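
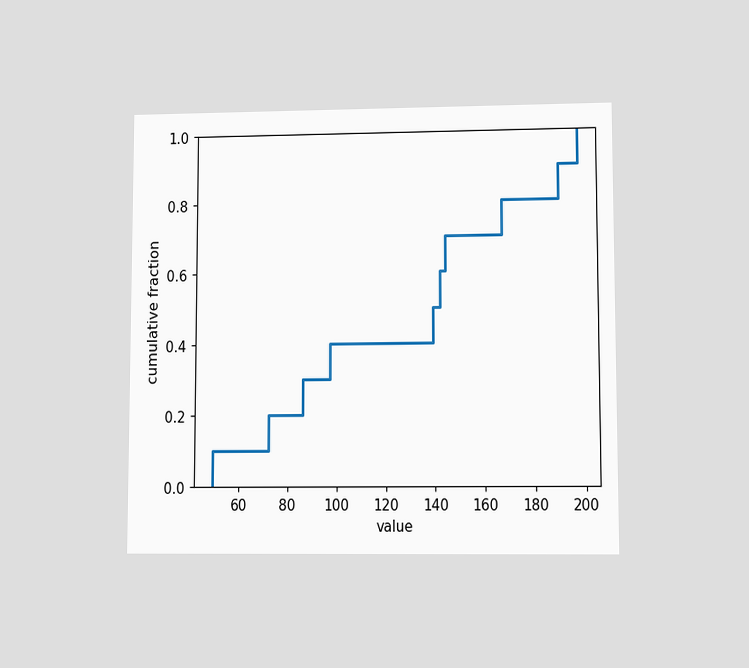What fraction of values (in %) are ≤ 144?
70%

The chart is viewed at a slight angle. At x=144 the ECDF step is at 70%.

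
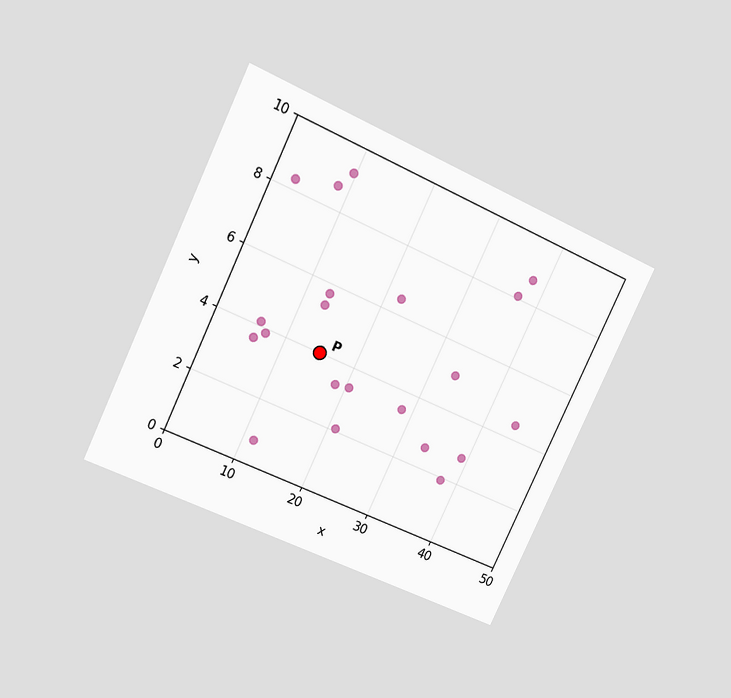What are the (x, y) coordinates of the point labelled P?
(15, 4)

The chart is tilted about 25° clockwise and viewed at a slight angle. Following the gridlines from P to each axis, P sits at (15, 4).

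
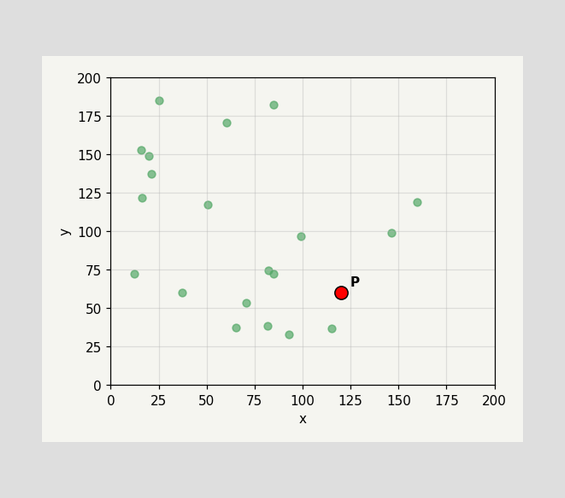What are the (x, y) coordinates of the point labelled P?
(120, 60)

Following the gridlines from P to each axis, P sits at (120, 60).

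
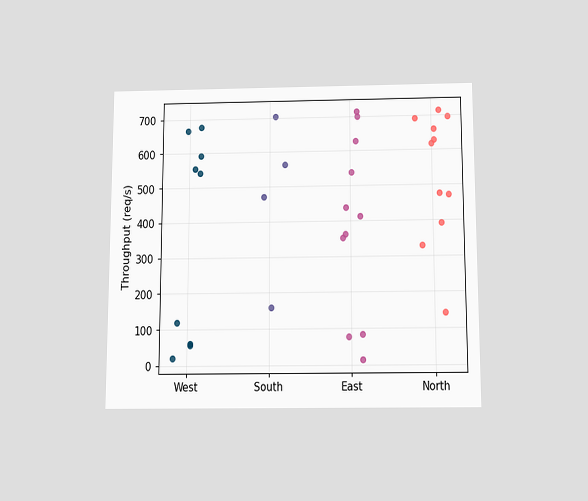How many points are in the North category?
The chart is viewed slightly from below. Counting the markers in the North column gives 11.

11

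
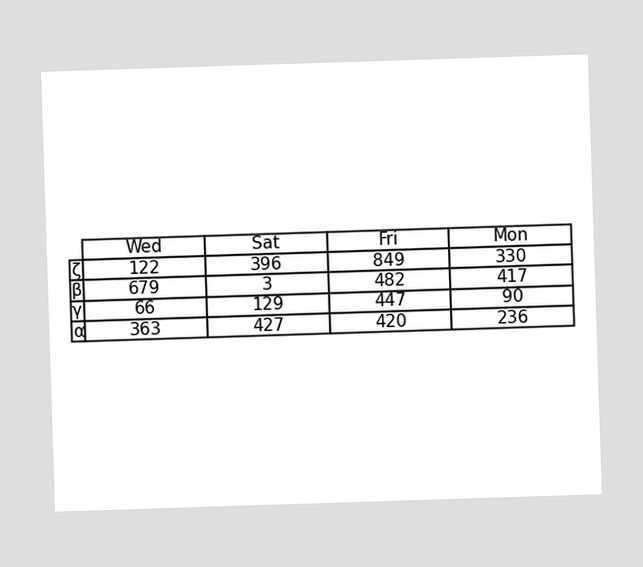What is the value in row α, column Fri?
The (α, Fri) cell reads 420.

420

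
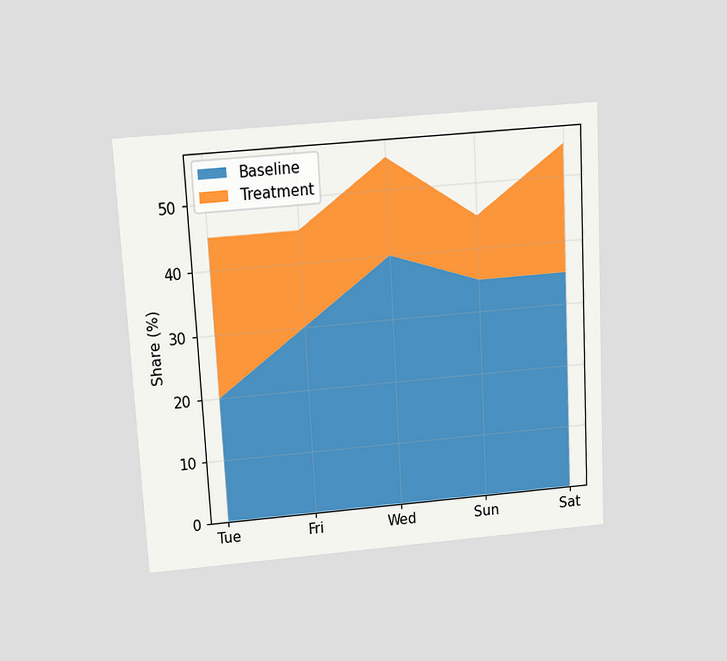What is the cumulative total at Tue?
45%

The chart is tilted about 3° counter-clockwise and viewed slightly from above. The stacked total at Tue reaches 45%.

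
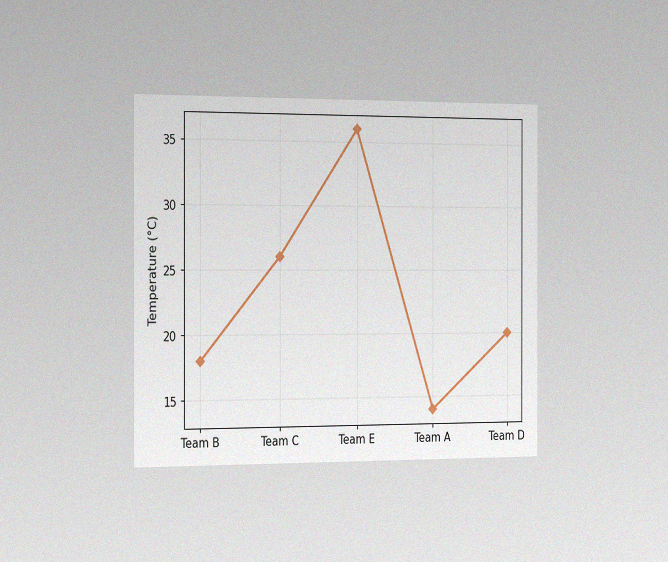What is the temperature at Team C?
26°C

The chart is viewed slightly from the left, with some photo noise. At Team C, the line is at 26°C.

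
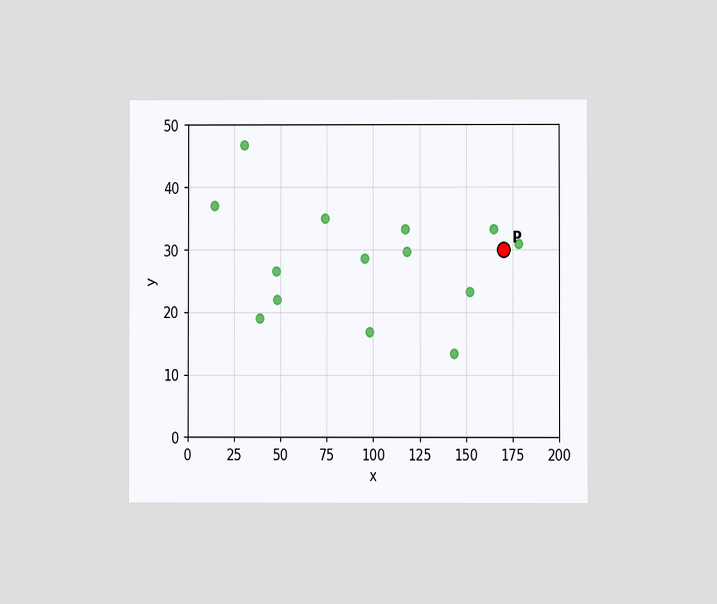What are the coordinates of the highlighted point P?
(170, 30)

The chart is viewed at a slight angle. Following the gridlines from P to each axis, P sits at (170, 30).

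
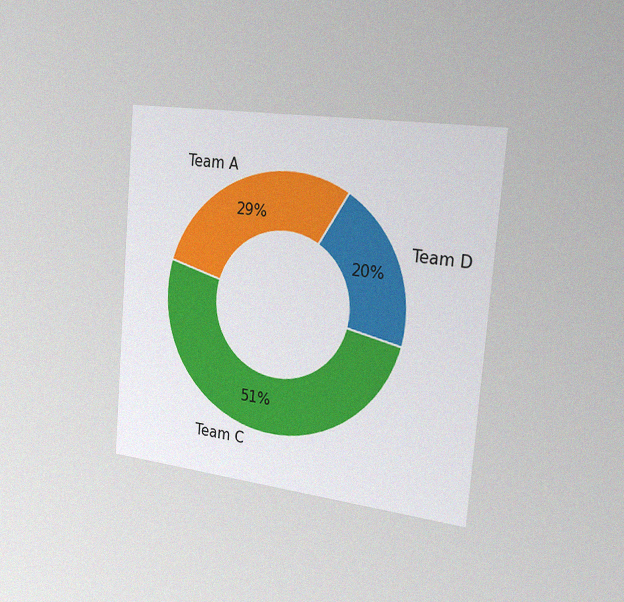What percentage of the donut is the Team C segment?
51%

The chart is tilted about 5° clockwise and viewed slightly from the right, with some photo noise. The Team C segment takes up 51% of the ring.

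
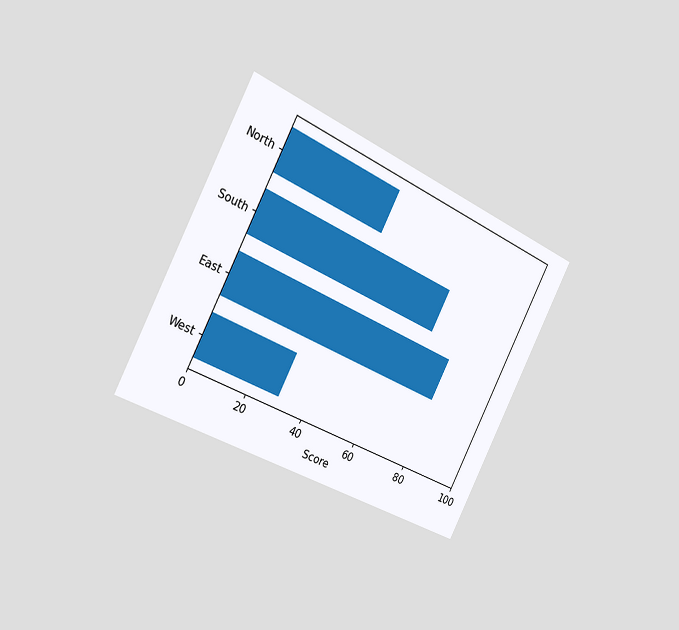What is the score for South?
The chart is tilted about 27° clockwise and viewed slightly from the left. Reading along the chart's x-axis, the South bar reaches 70.

70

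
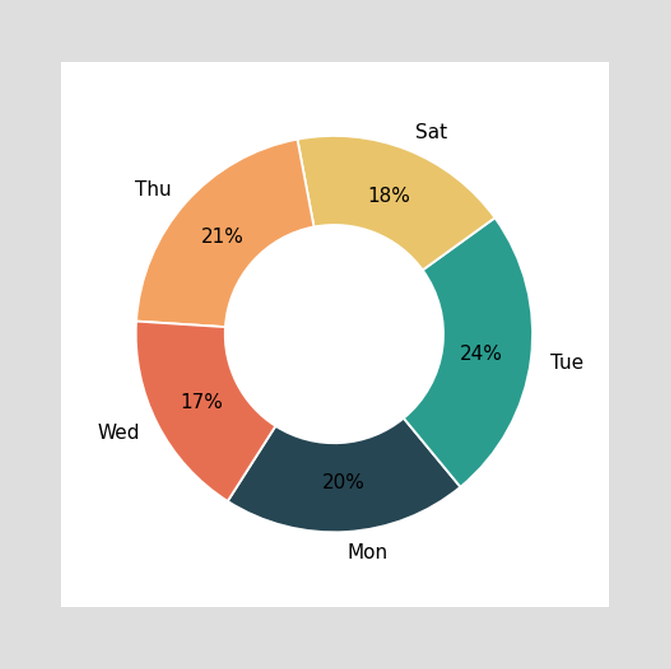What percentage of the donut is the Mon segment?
The Mon segment takes up 20% of the ring.

20%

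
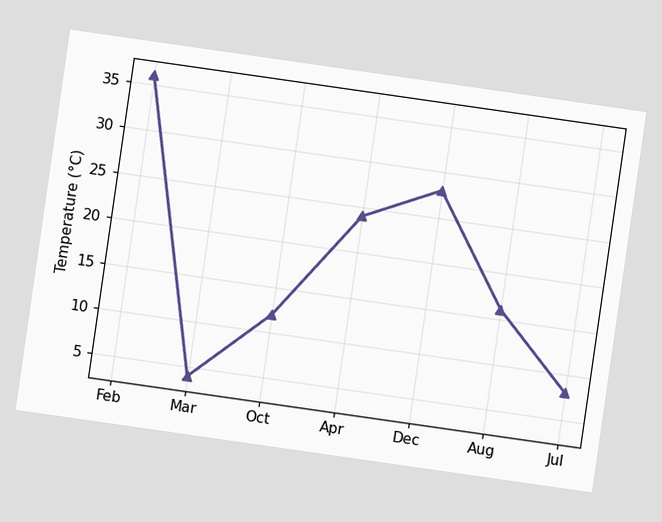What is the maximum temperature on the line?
The chart is tilted about 8° clockwise. The highest point is at Feb, and reading across to the y-axis gives 36°C.

36°C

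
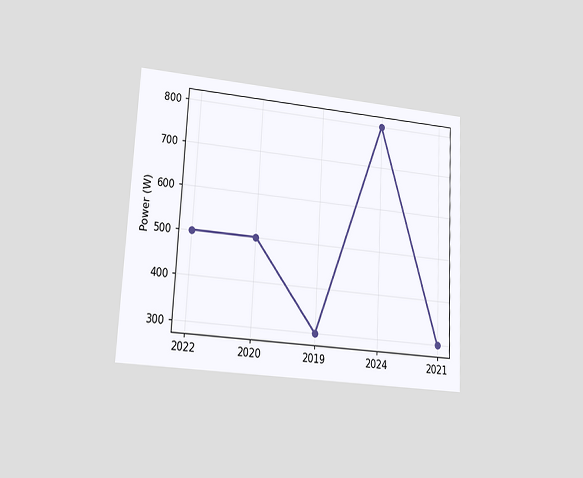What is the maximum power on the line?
800W

The chart is tilted about 3° clockwise and viewed at a slight angle. The highest point is at 2024, and reading across to the y-axis gives 800W.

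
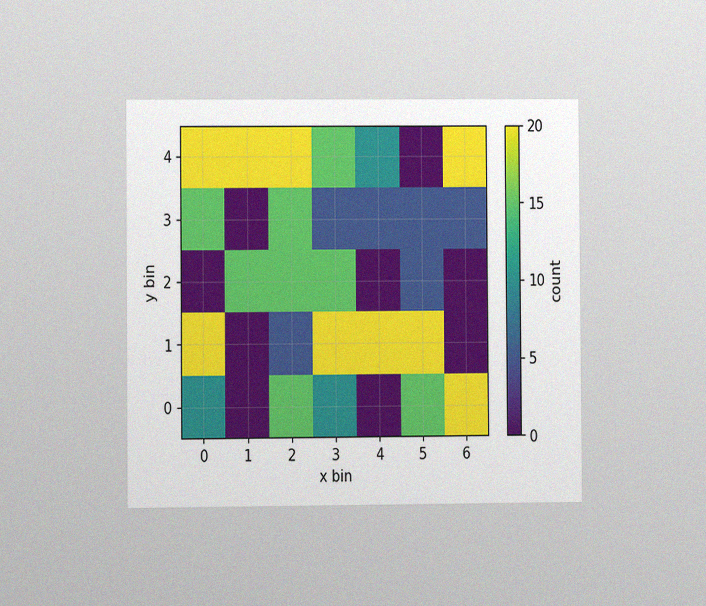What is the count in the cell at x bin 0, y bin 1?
20

The chart is viewed at a slight angle, with some photo noise. Matching the cell (0, 1) against the colorbar gives 20.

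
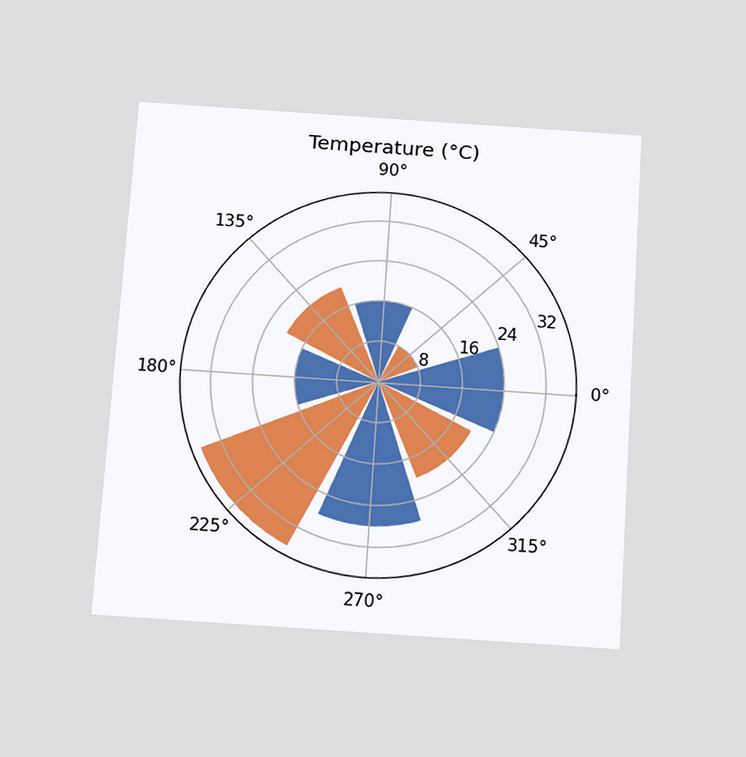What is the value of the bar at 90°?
16°C

The chart is tilted about 4° clockwise and viewed slightly from below. The bar at 90° reaches 16°C on the radial axis.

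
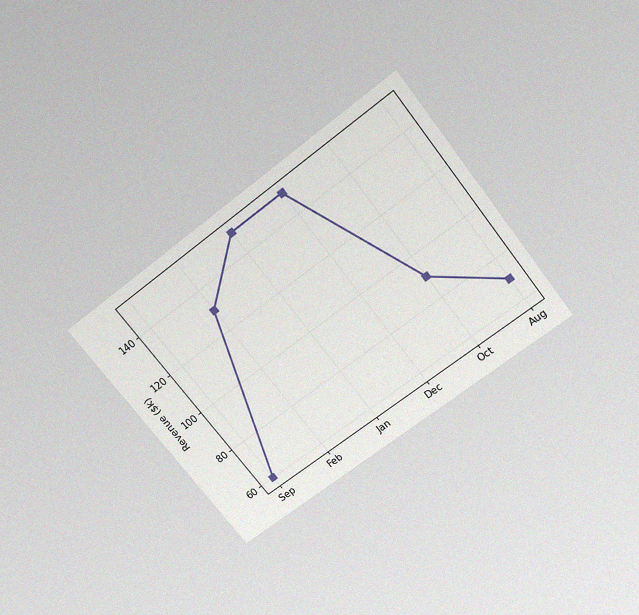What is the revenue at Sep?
$60k

The chart is tilted about 38° counter-clockwise and viewed slightly from above, with some photo noise. At Sep, the line is at $60k.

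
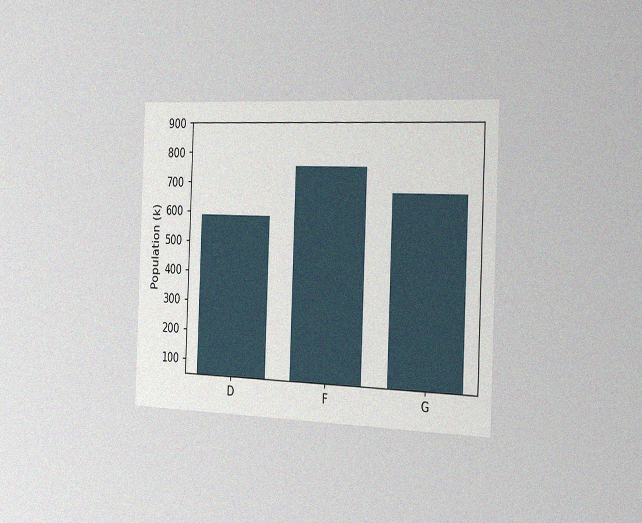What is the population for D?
588k

The chart is tilted about 2° clockwise and viewed slightly from the right, with some photo noise. Reading along the chart's y-axis, the D bar reaches 588k.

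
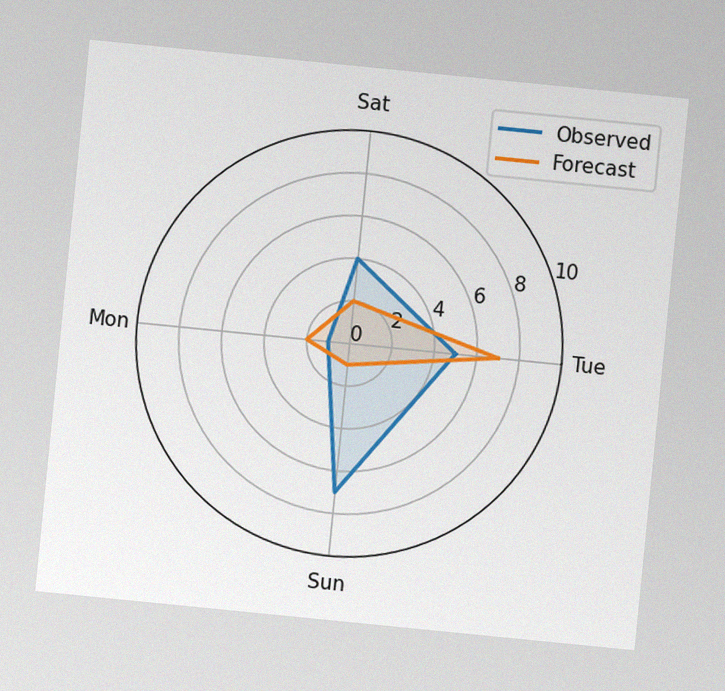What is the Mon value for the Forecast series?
The chart is tilted about 6° clockwise, with some photo noise. On the Mon axis, Forecast reaches 2.

2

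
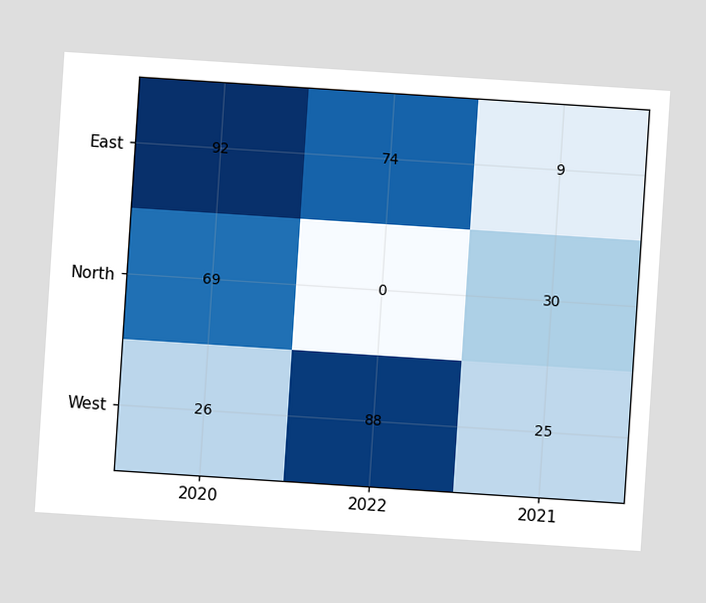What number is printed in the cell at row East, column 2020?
92

The chart is tilted about 4° clockwise. The (East, 2020) cell reads 92.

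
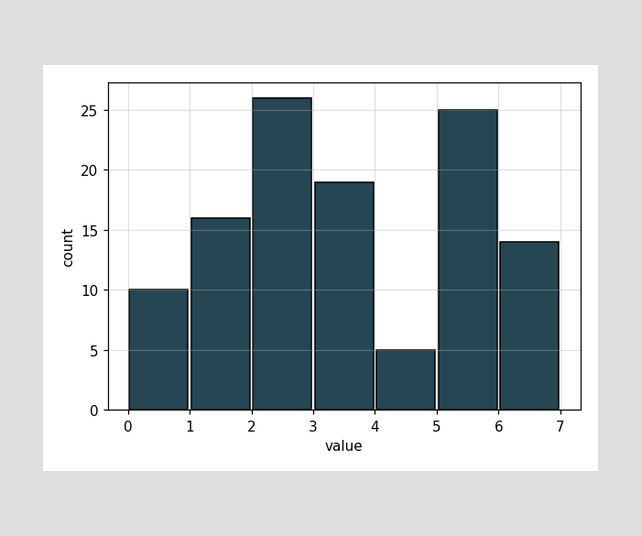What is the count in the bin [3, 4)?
19

The [3, 4) bin has height 19.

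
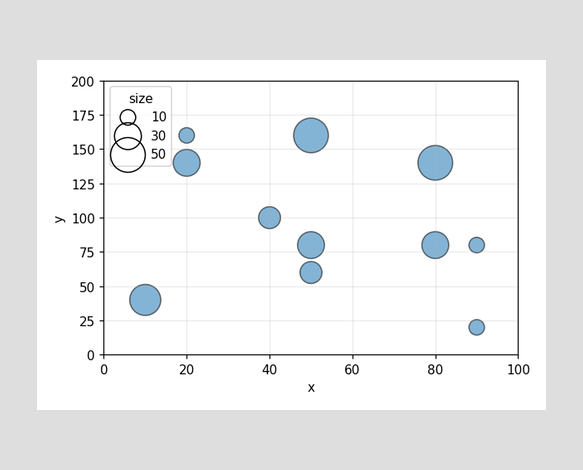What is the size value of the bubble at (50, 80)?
30

Matching the bubble at (50, 80) against the size legend gives 30.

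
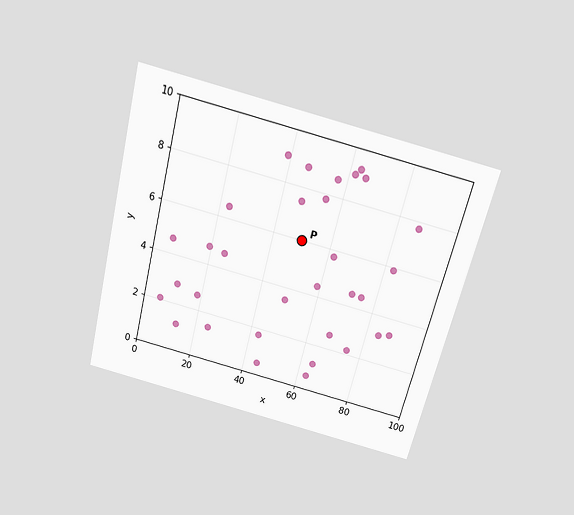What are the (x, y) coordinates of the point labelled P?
(50, 6)

The chart is tilted about 14° clockwise and viewed slightly from above. Following the gridlines from P to each axis, P sits at (50, 6).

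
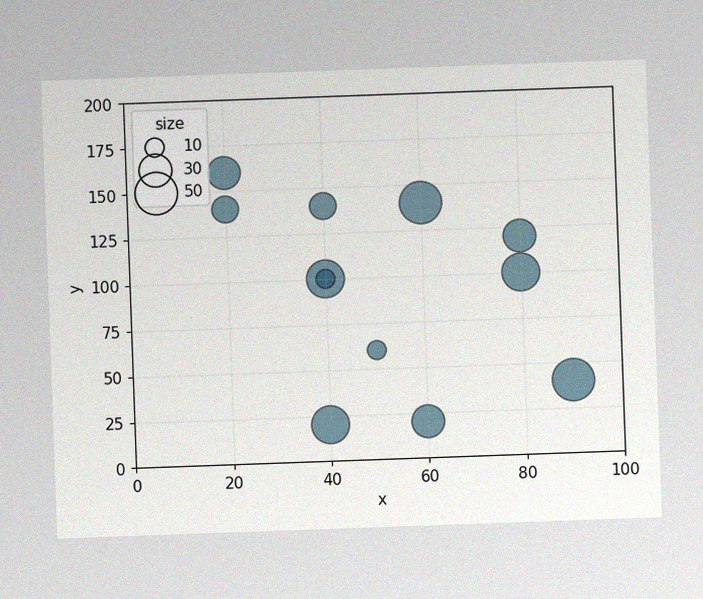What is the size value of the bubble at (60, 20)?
30

The chart is tilted about 2° counter-clockwise, with some photo noise. Matching the bubble at (60, 20) against the size legend gives 30.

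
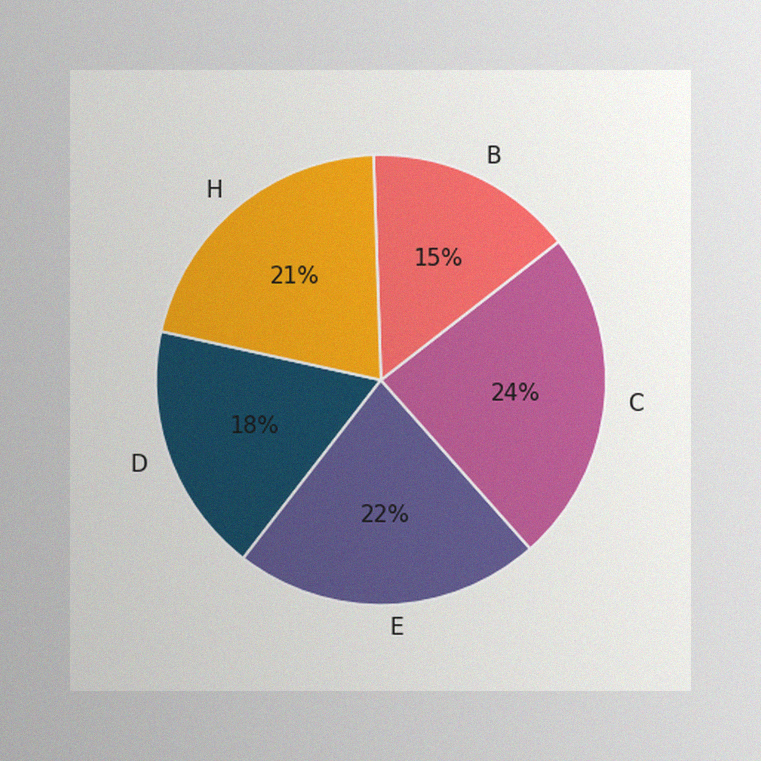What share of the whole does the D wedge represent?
The image has some photo noise and uneven lighting. The D slice takes up 18% of the pie.

18%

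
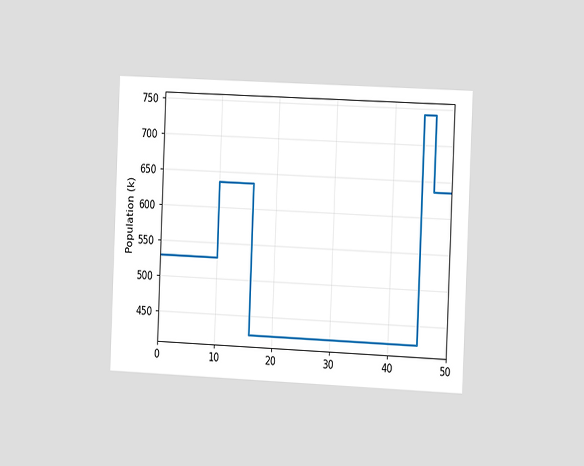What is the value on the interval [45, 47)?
The chart is tilted about 2° clockwise and viewed slightly from the right. On [45, 47) the step sits at 742k.

742k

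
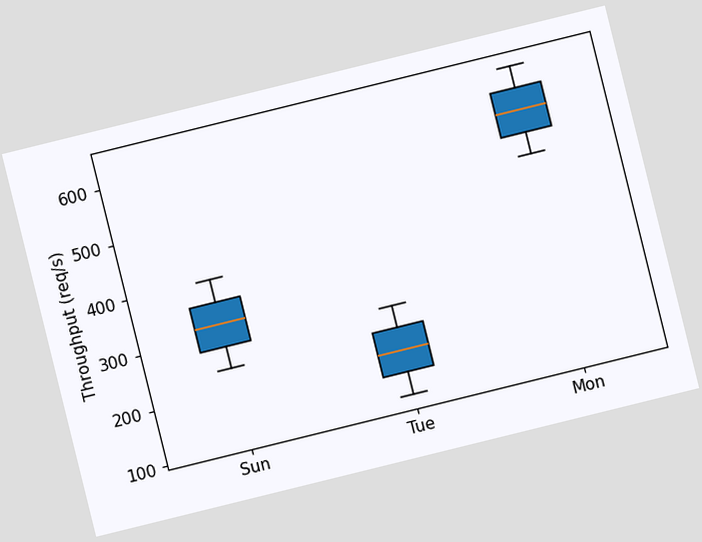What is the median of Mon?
The chart is tilted about 14° counter-clockwise. The median line in the Mon box sits at 560req/s.

560req/s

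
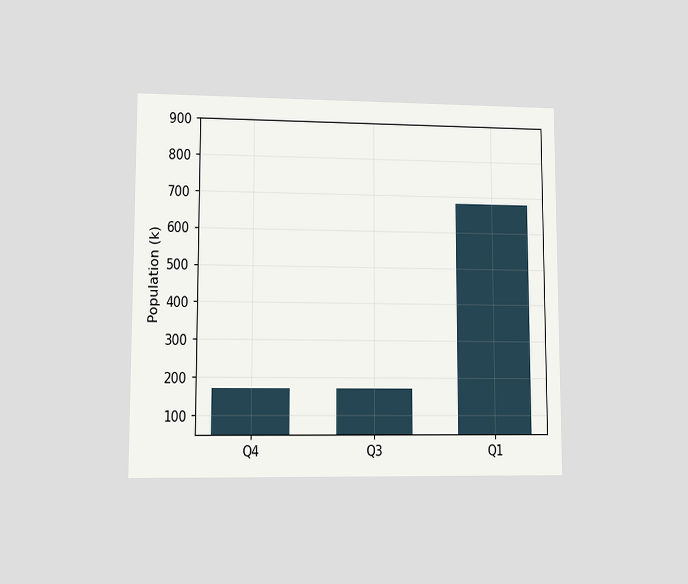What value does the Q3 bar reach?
170k

The chart is viewed at a slight angle. Reading along the chart's y-axis, the Q3 bar reaches 170k.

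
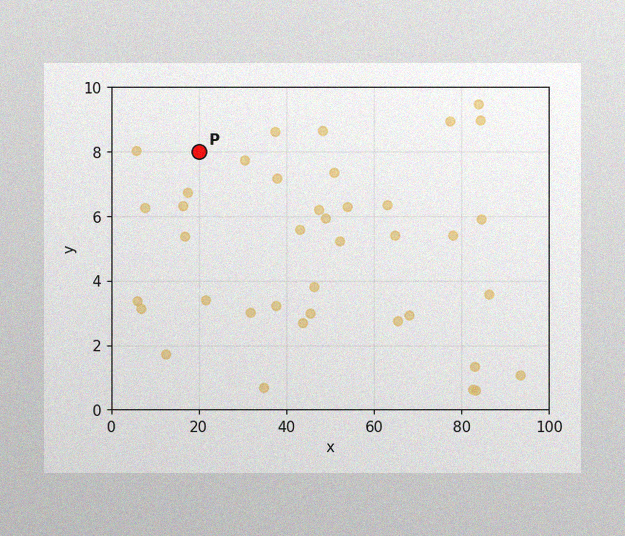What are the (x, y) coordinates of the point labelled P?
The image has some photo noise and uneven lighting. Following the gridlines from P to each axis, P sits at (20, 8).

(20, 8)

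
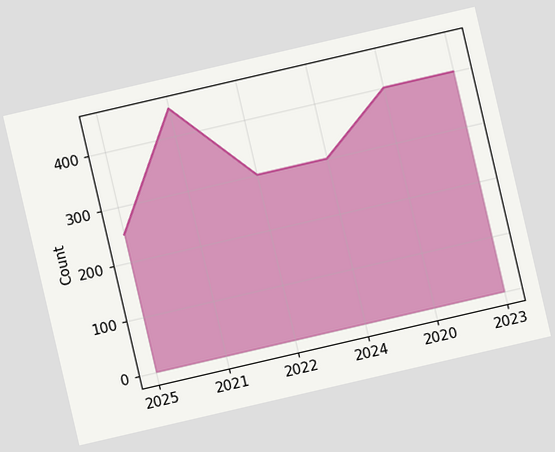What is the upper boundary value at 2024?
300

The chart is tilted about 13° counter-clockwise. At 2024 the upper boundary is at 300.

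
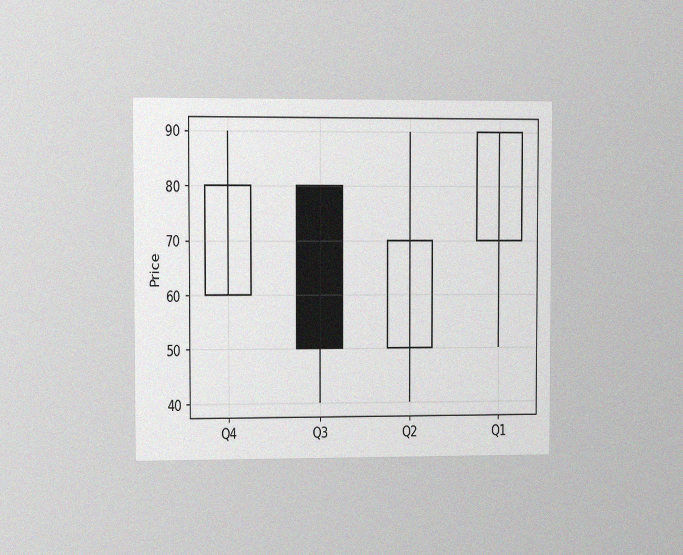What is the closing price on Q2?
70

The chart is viewed at a slight angle, with some photo noise. The Q2 candle closes at 70.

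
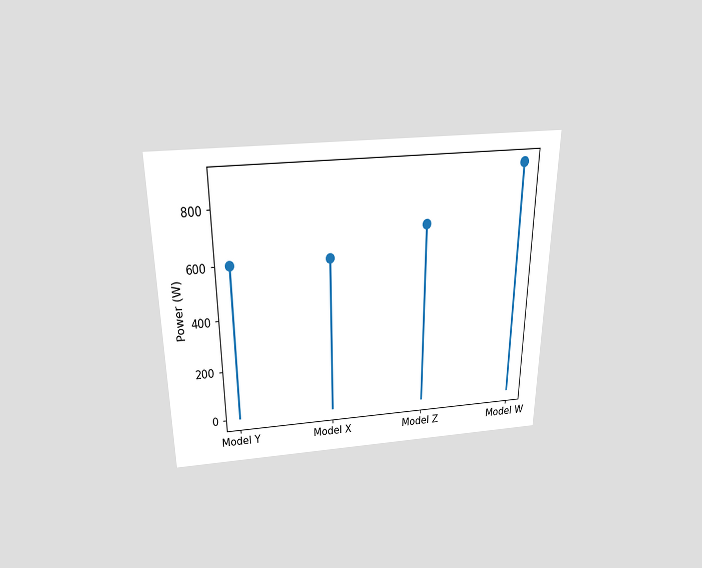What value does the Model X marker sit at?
The chart is viewed slightly from above. The Model X marker sits at 600W.

600W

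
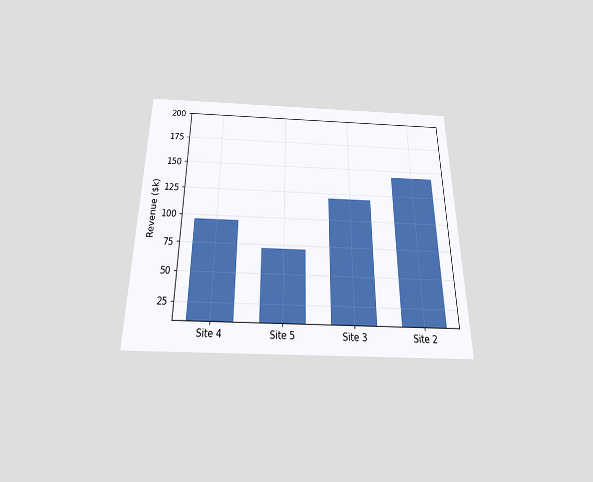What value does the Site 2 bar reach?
$144k

The chart is viewed slightly from below. Reading along the chart's y-axis, the Site 2 bar reaches $144k.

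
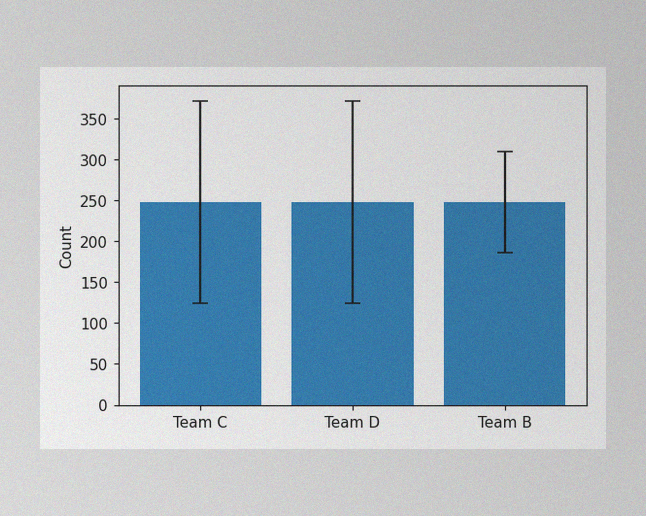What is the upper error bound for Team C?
372

The image has some photo noise and uneven lighting. The Team C bar's upper whisker reaches 372.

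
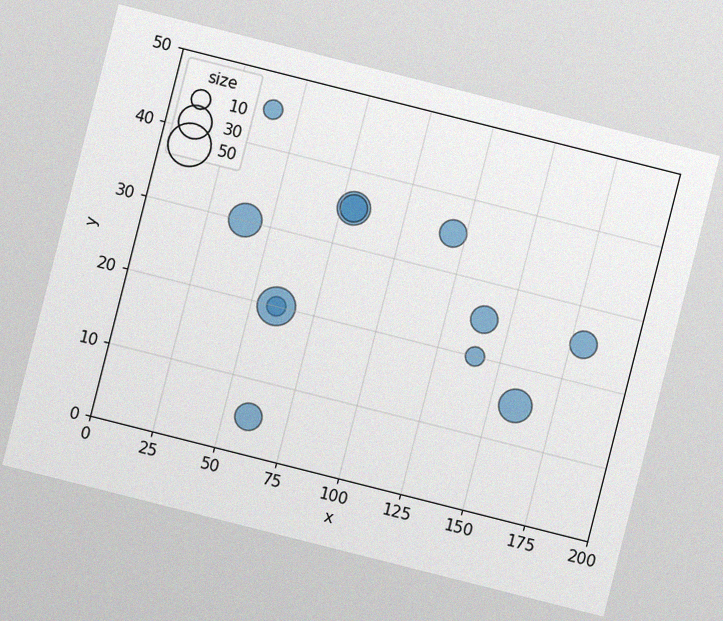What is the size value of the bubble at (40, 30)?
The chart is tilted about 14° clockwise, with some photo noise. Matching the bubble at (40, 30) against the size legend gives 30.

30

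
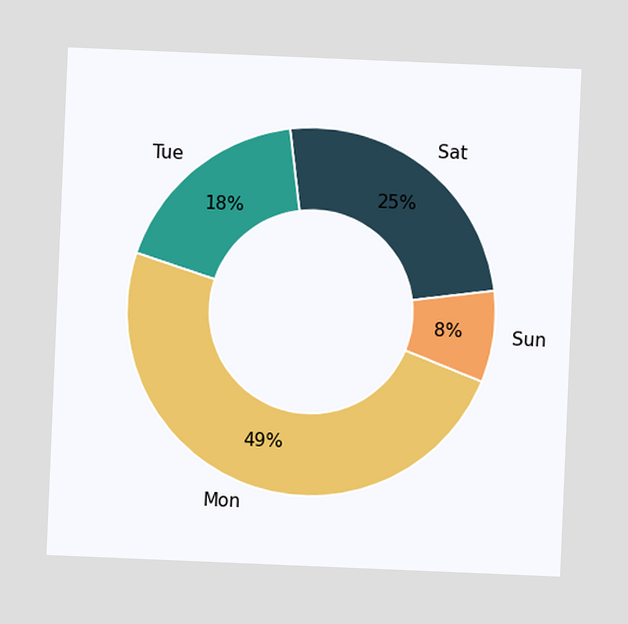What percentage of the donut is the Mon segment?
The chart is tilted about 2° clockwise. The Mon segment takes up 49% of the ring.

49%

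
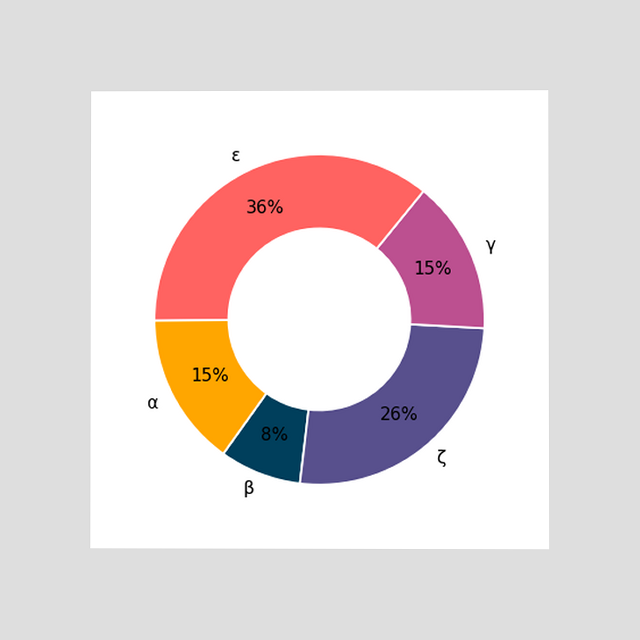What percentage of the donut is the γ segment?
The chart is viewed at a slight angle. The γ segment takes up 15% of the ring.

15%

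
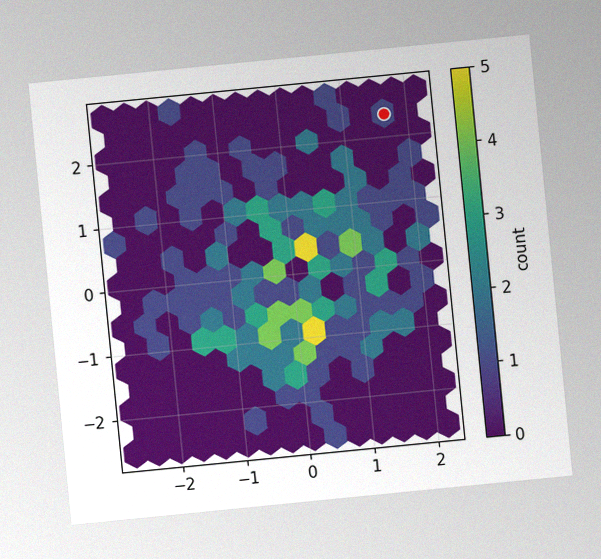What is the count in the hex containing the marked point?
1

The chart is tilted about 6° counter-clockwise, with some photo noise. The marked hex reads 1 on the colorbar.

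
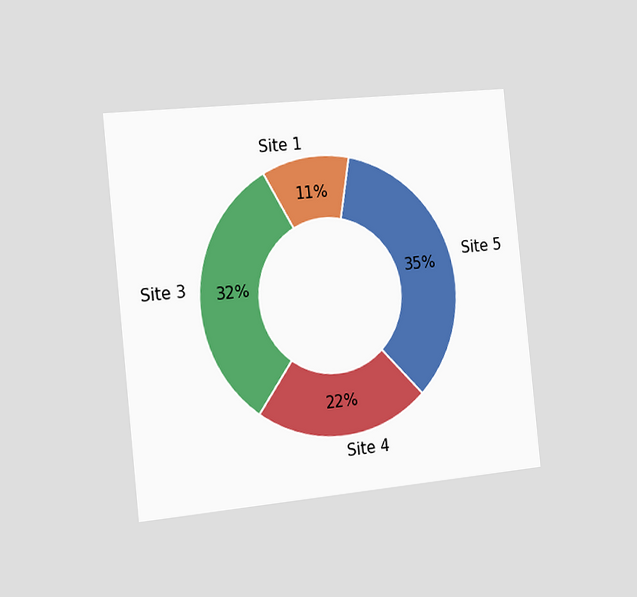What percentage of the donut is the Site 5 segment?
The chart is tilted about 6° counter-clockwise and viewed slightly from the left. The Site 5 segment takes up 35% of the ring.

35%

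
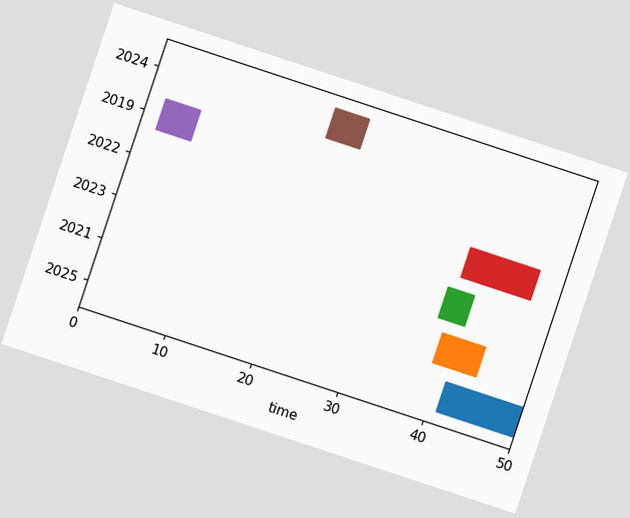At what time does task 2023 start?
38

The chart is tilted about 18° clockwise. The 2023 bar begins at t=38.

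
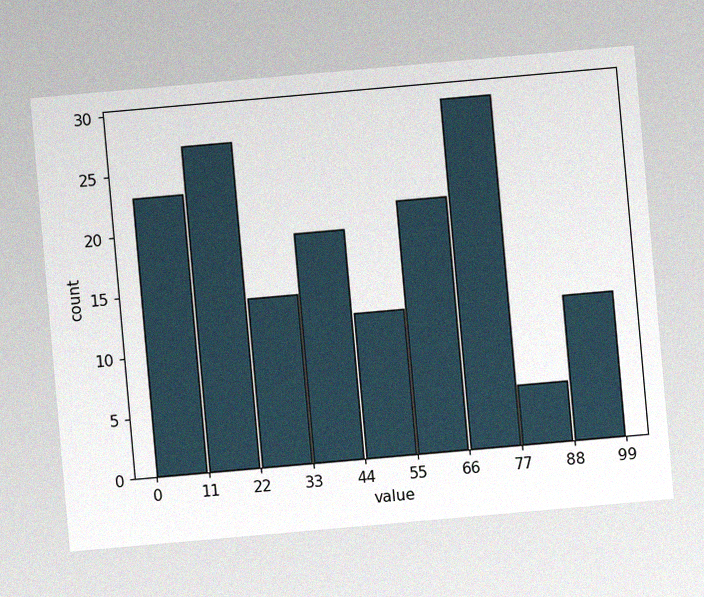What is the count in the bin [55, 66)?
21

The chart is tilted about 5° counter-clockwise, with some photo noise. The [55, 66) bin has height 21.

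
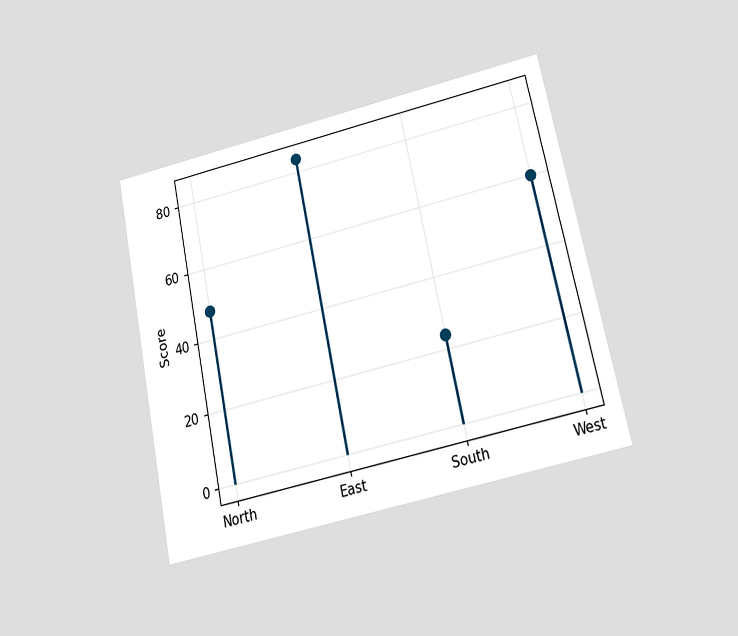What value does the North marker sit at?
48

The chart is tilted about 12° counter-clockwise and viewed slightly from below. The North marker sits at 48.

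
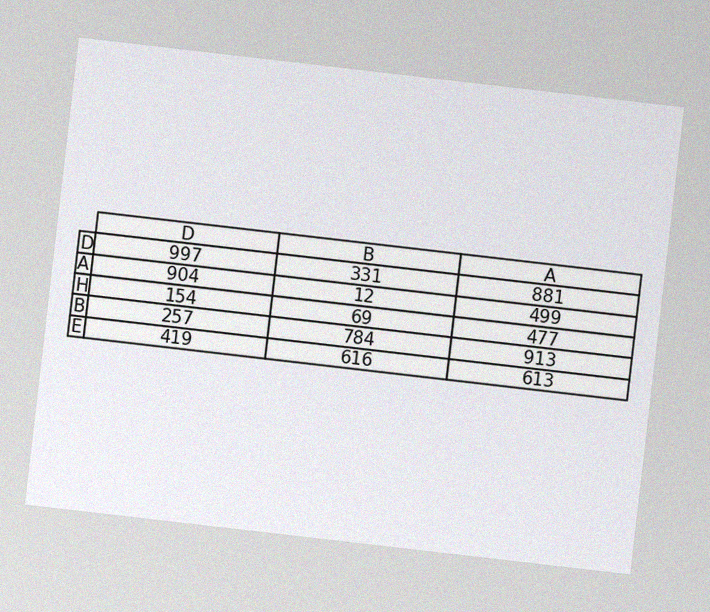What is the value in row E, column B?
616

The chart is tilted about 7° clockwise, with some photo noise. The (E, B) cell reads 616.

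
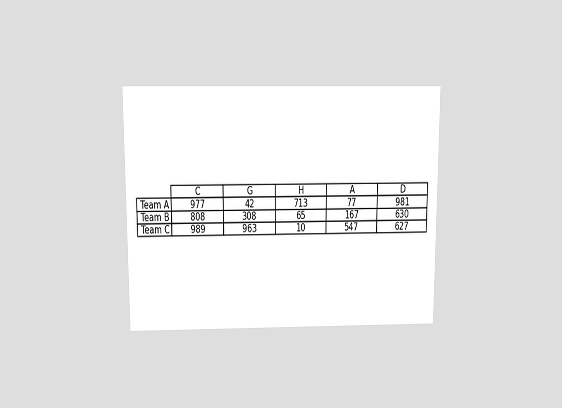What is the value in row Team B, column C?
The chart is viewed slightly from above. The (Team B, C) cell reads 808.

808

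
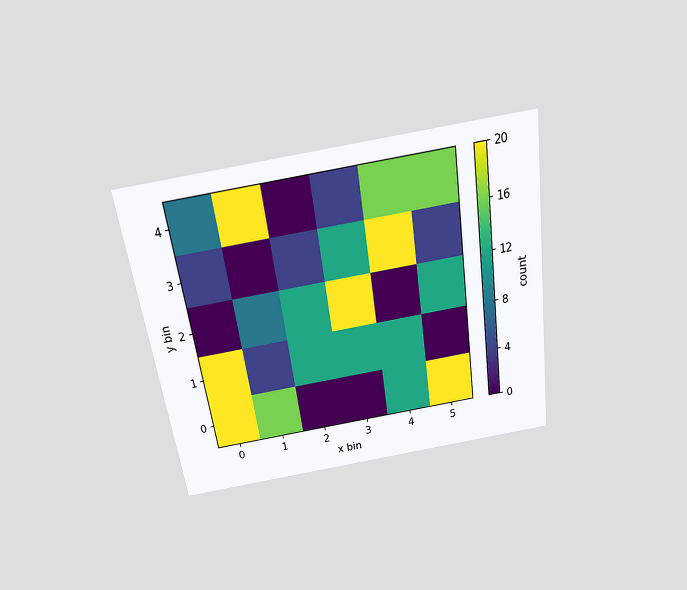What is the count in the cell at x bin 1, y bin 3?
0

The chart is tilted about 8° counter-clockwise and viewed slightly from above. Matching the cell (1, 3) against the colorbar gives 0.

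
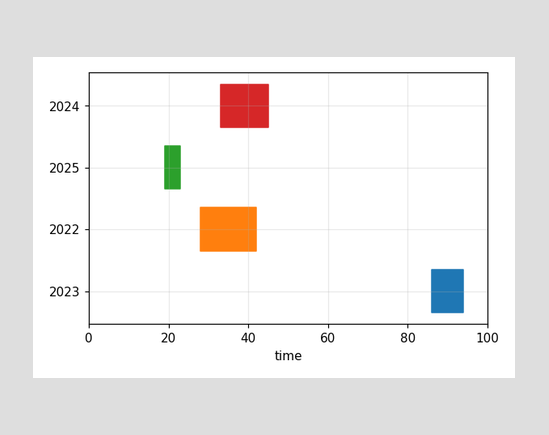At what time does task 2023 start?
86

The 2023 bar begins at t=86.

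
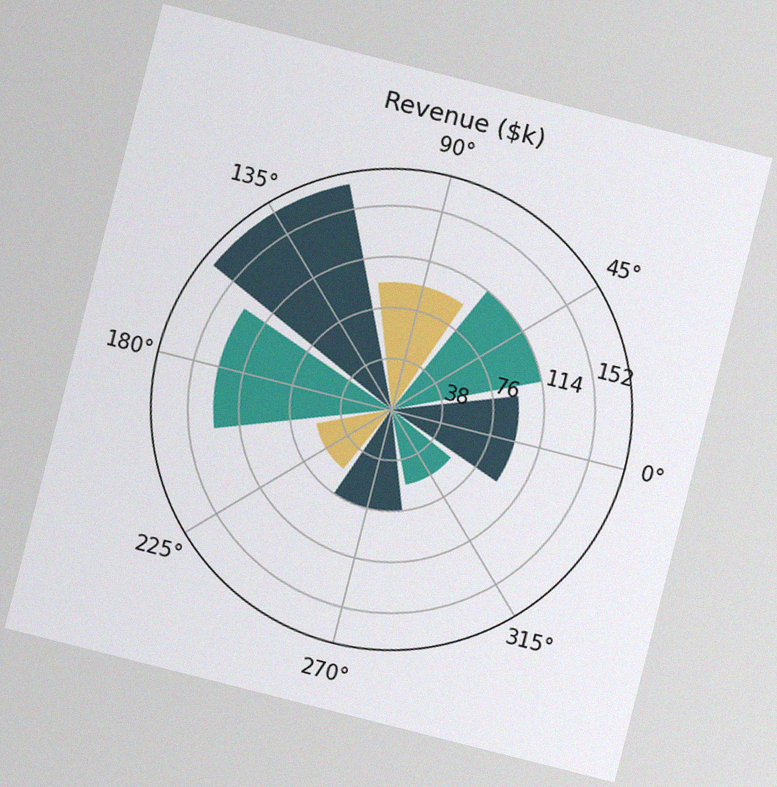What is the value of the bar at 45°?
$114k

The chart is tilted about 14° clockwise, with some photo noise. The bar at 45° reaches $114k on the radial axis.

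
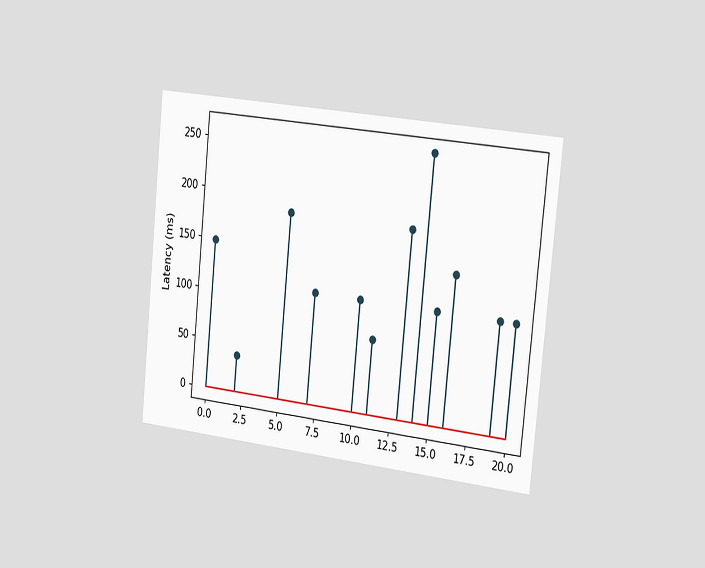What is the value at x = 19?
111ms

The chart is tilted about 6° clockwise and viewed slightly from the right. The stem at x=19 reaches 111ms.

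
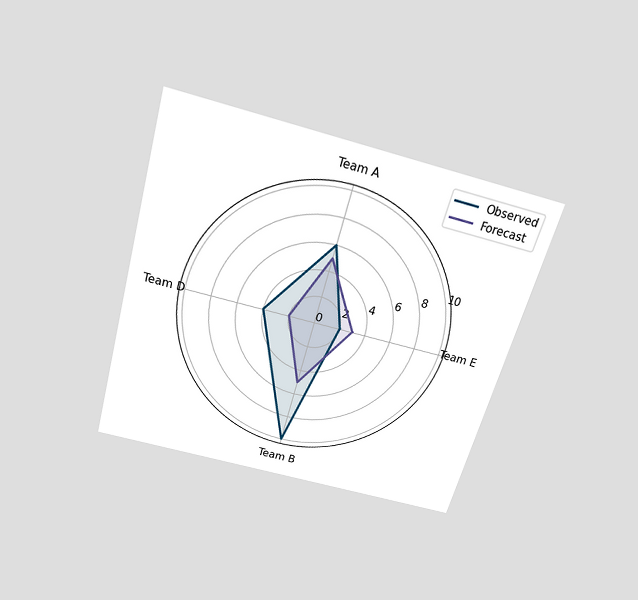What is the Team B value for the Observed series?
10

The chart is tilted about 16° clockwise and viewed slightly from above. On the Team B axis, Observed reaches 10.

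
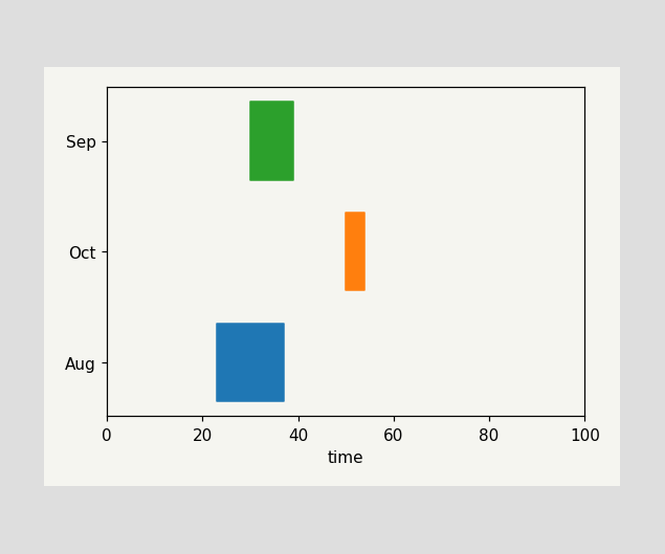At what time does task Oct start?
The Oct bar begins at t=50.

50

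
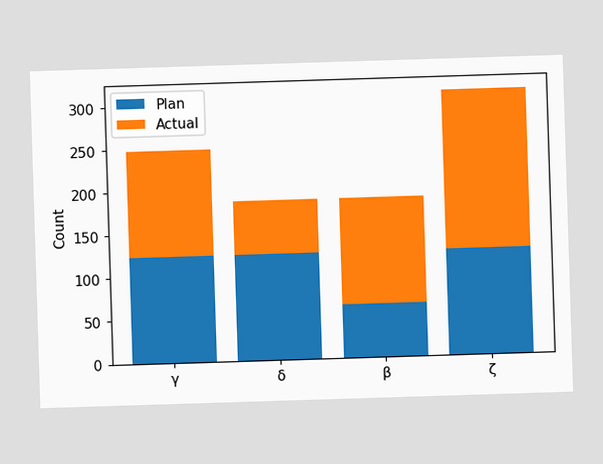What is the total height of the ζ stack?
310

The ζ stack's top reaches 310 on the y-axis.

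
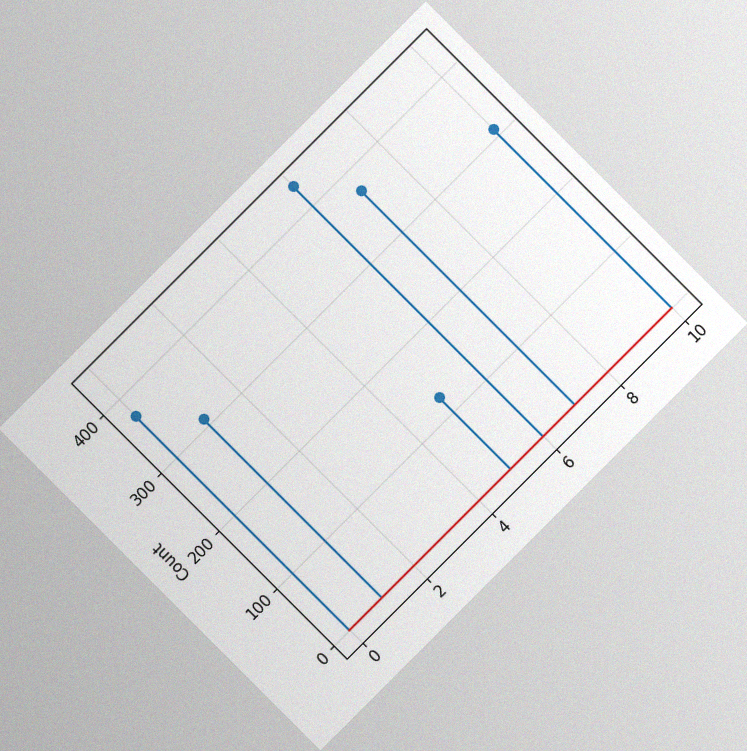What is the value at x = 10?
The chart is tilted about 45° counter-clockwise, with some photo noise. The stem at x=10 reaches 310.

310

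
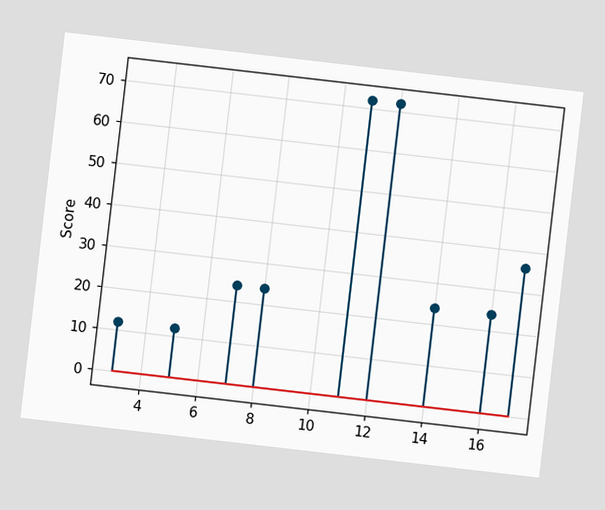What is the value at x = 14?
The chart is tilted about 7° clockwise. The stem at x=14 reaches 24.

24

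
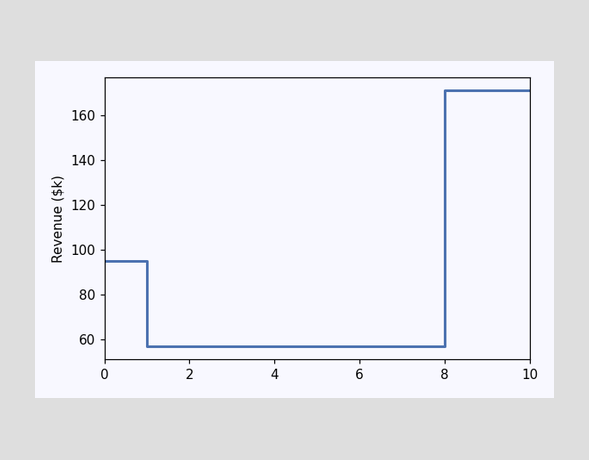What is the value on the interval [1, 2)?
$57k

On [1, 2) the step sits at $57k.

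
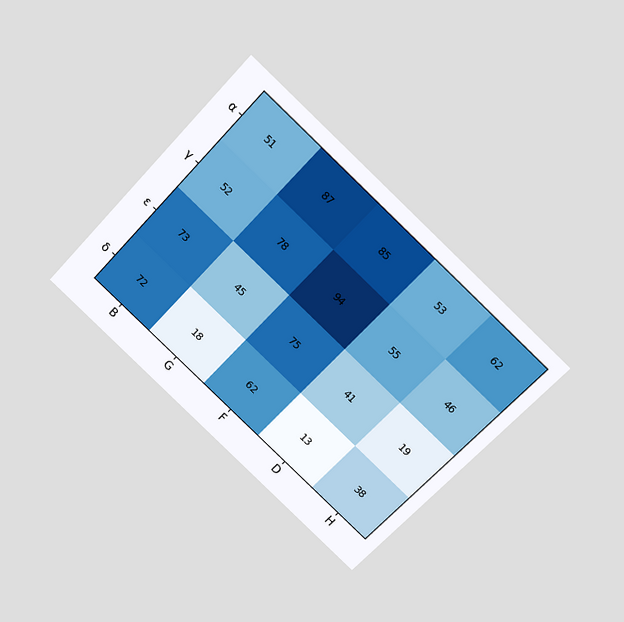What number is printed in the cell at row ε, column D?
41

The chart is tilted about 43° clockwise and viewed slightly from above. The (ε, D) cell reads 41.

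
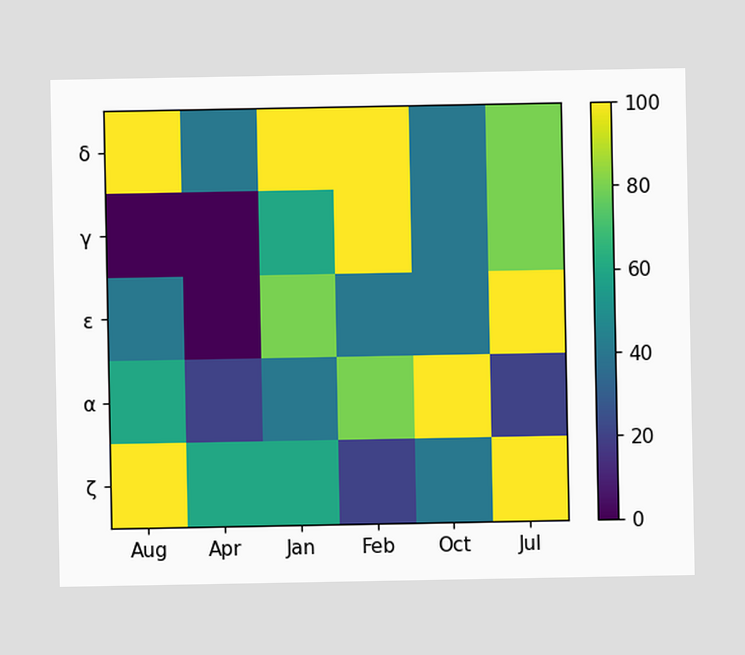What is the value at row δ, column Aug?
Matching cell (δ, Aug) against the colorbar gives 100.

100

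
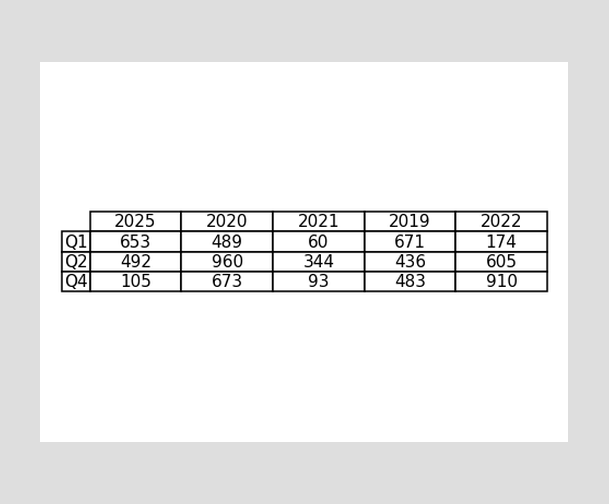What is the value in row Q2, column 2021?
The (Q2, 2021) cell reads 344.

344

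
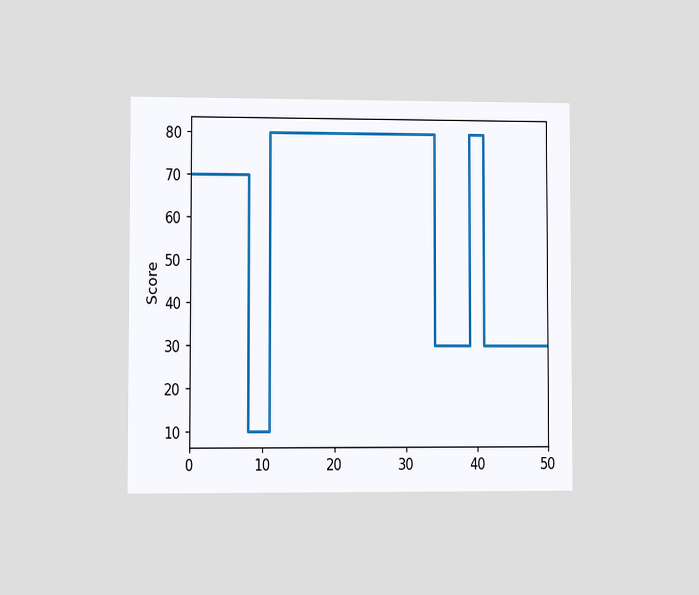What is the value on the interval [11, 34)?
The chart is viewed at a slight angle. On [11, 34) the step sits at 80.

80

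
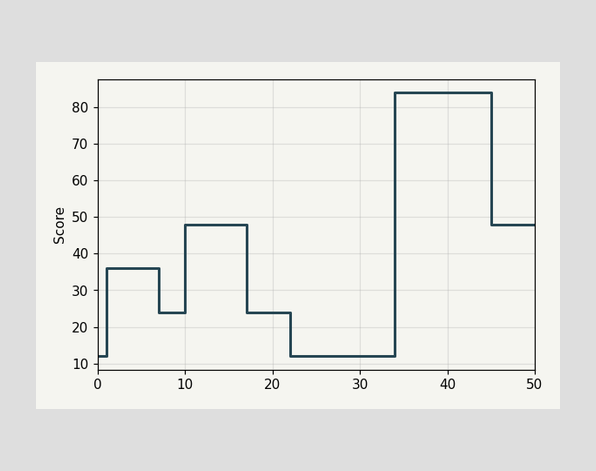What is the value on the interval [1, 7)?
On [1, 7) the step sits at 36.

36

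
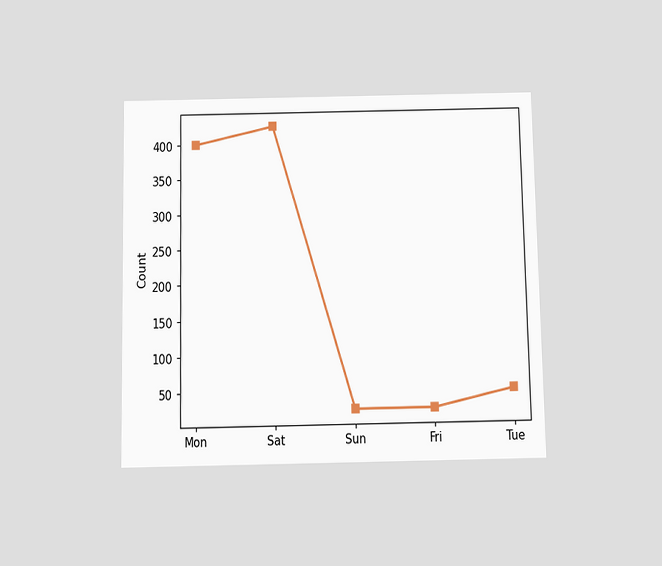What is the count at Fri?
25

The chart is viewed slightly from below. At Fri, the line is at 25.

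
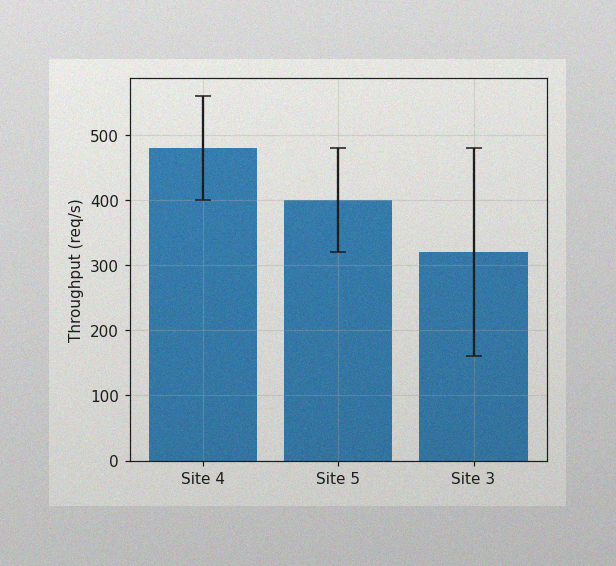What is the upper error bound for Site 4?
560req/s

The image has some photo noise and uneven lighting. The Site 4 bar's upper whisker reaches 560req/s.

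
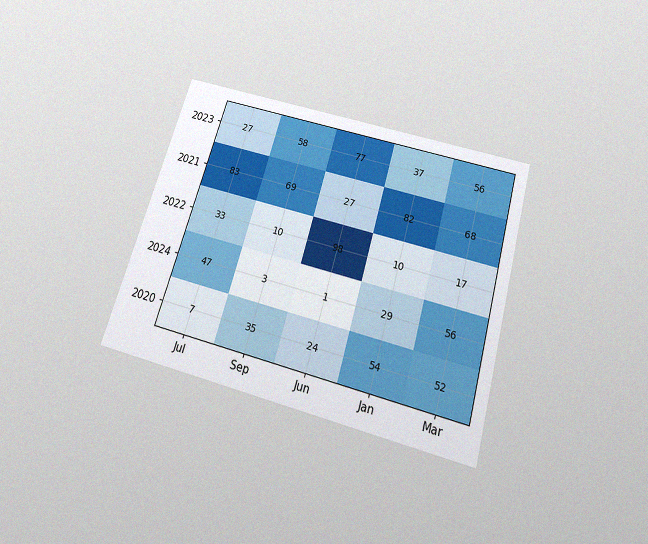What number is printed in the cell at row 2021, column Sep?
69

The chart is tilted about 16° clockwise and viewed slightly from below, with some photo noise. The (2021, Sep) cell reads 69.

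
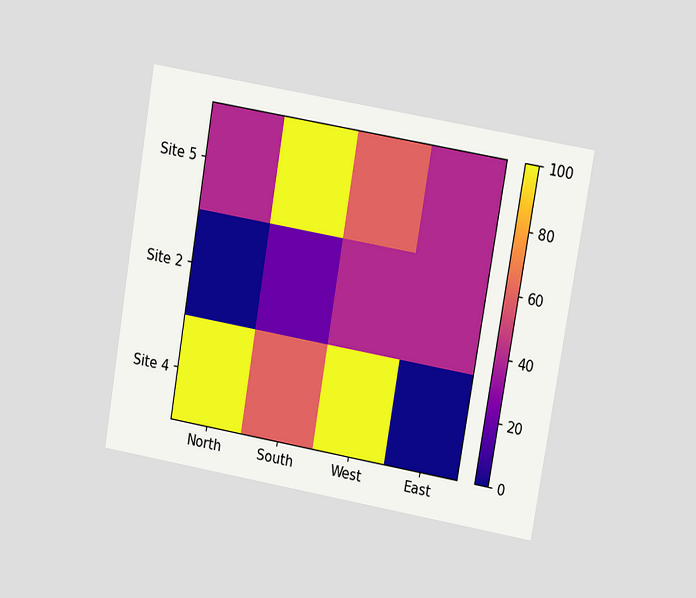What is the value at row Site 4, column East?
The chart is tilted about 10° clockwise and viewed at a slight angle. Matching cell (Site 4, East) against the colorbar gives 0.

0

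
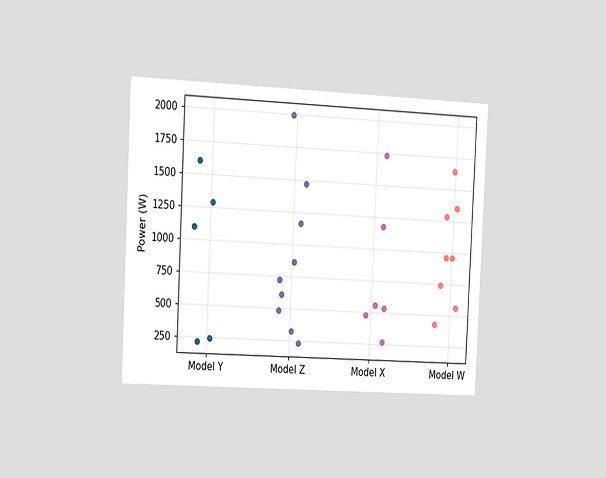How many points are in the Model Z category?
9

The chart is tilted about 3° clockwise and viewed slightly from the left. Counting the markers in the Model Z column gives 9.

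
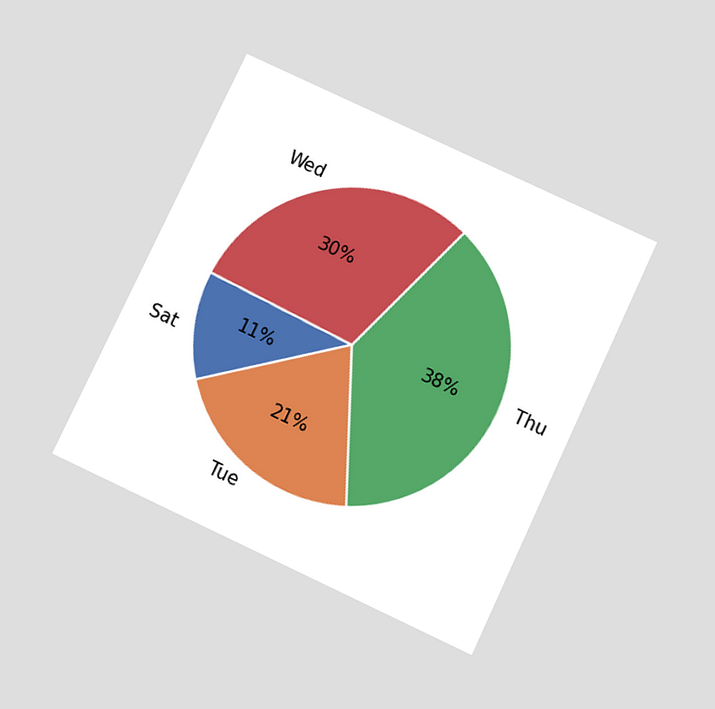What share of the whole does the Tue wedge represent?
The chart is tilted about 25° clockwise and viewed slightly from below. The Tue slice takes up 21% of the pie.

21%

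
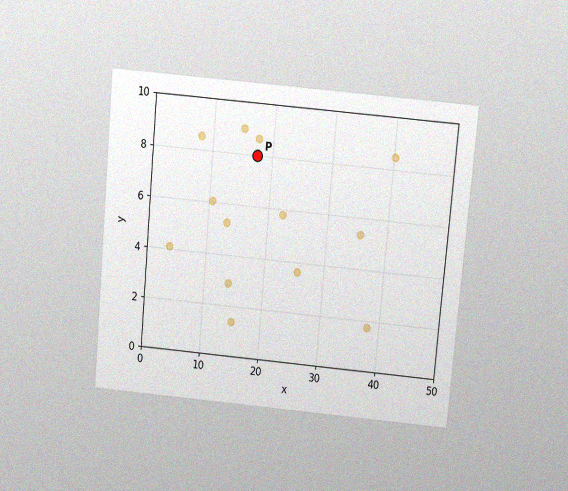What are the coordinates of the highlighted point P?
The chart is tilted about 5° clockwise and viewed slightly from above, with some photo noise. Following the gridlines from P to each axis, P sits at (17.5, 8).

(17.5, 8)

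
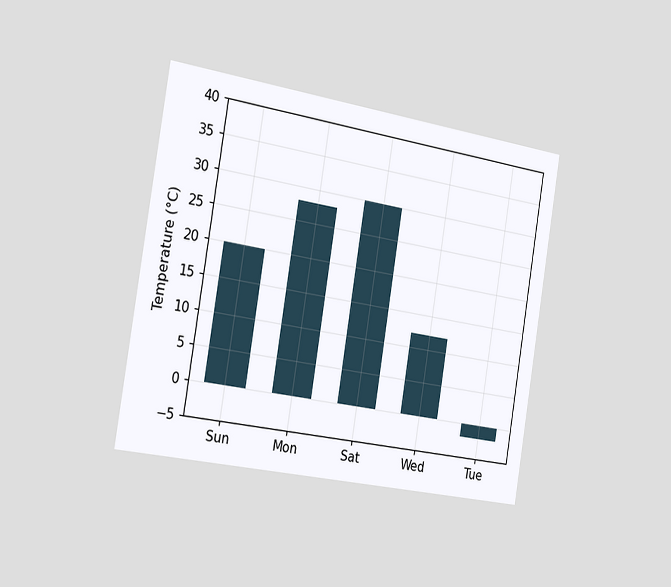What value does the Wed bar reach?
The chart is tilted about 9° clockwise and viewed slightly from the left. Reading along the chart's y-axis, the Wed bar reaches 12°C.

12°C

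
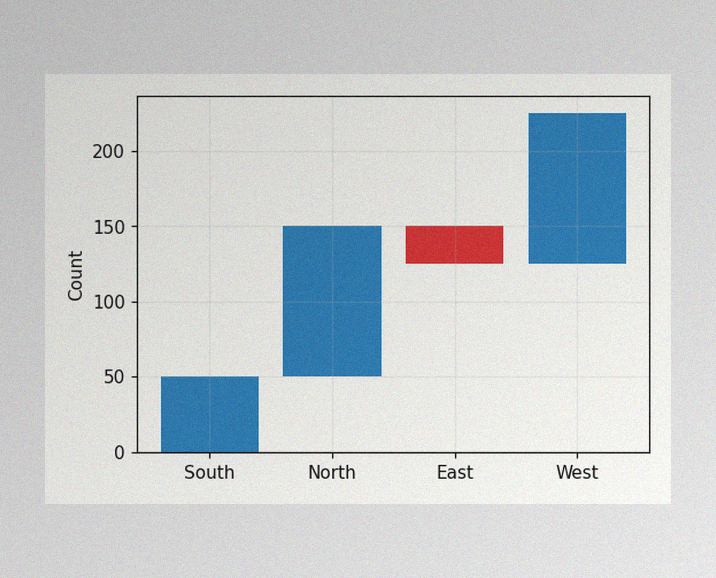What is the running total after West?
The image has some photo noise and uneven lighting. After West the running total reaches 225.

225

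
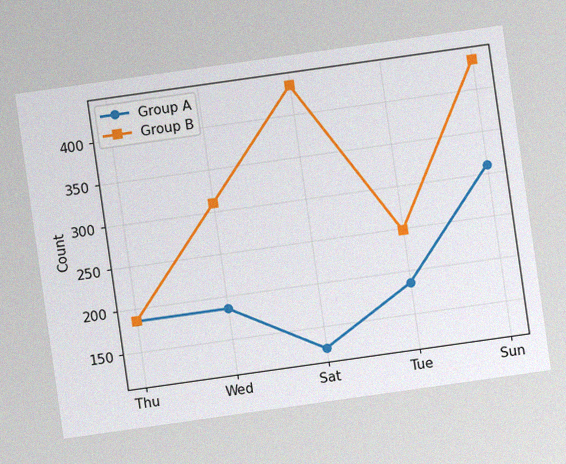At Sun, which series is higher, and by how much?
Group B, by 124

The chart is tilted about 8° counter-clockwise, with some photo noise. At Sun, Group B sits above the other line by 124.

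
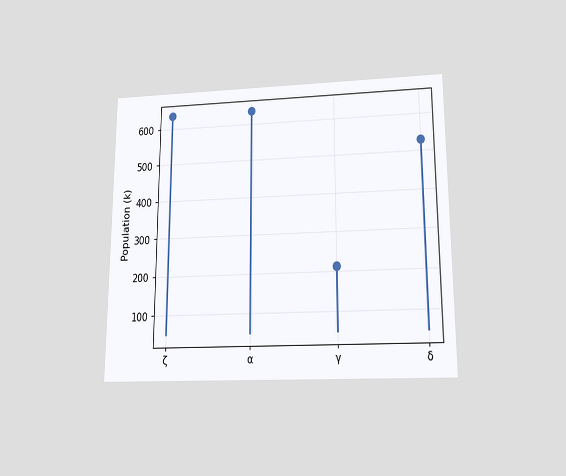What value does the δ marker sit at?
The chart is viewed slightly from below. The δ marker sits at 530k.

530k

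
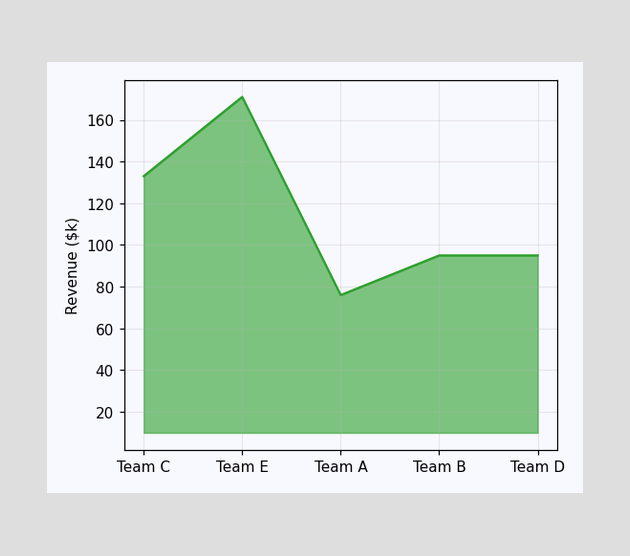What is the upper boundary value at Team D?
At Team D the upper boundary is at $95k.

$95k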